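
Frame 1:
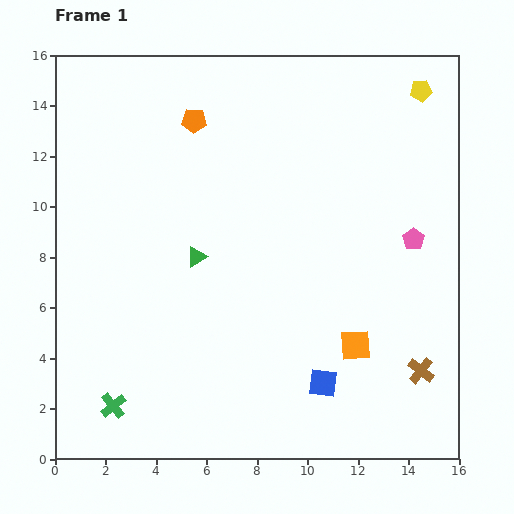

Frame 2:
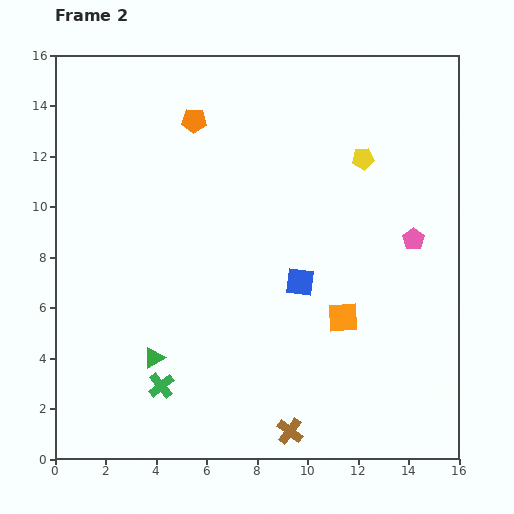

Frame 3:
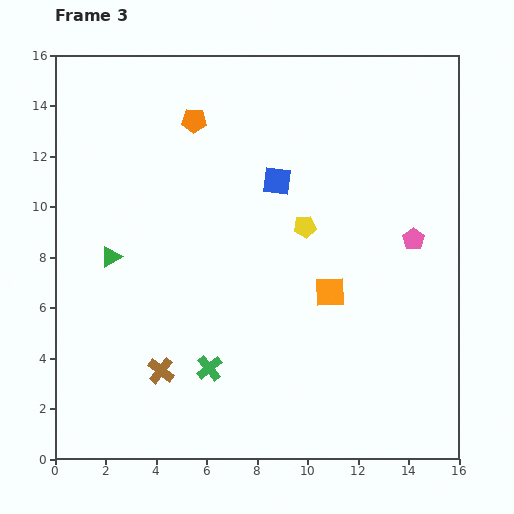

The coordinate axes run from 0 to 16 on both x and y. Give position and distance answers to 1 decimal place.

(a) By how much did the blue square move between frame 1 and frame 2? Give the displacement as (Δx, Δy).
(-0.9, 4.0)

The blue square was at (10.6, 3.0) in frame 1 and (9.7, 7.0) in frame 2.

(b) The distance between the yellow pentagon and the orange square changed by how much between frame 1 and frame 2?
-4.0

Distance in frame 1: 10.4. Distance in frame 2: 6.4.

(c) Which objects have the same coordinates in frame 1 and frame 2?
the orange pentagon, the pink pentagon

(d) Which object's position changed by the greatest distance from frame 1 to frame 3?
the brown cross

(moved 10.3; next 8.2)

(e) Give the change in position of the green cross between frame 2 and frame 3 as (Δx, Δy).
(1.9, 0.7)

The green cross was at (4.2, 2.9) in frame 2 and (6.1, 3.6) in frame 3.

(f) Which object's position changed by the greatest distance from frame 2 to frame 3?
the brown cross

(moved 5.6; next 4.3)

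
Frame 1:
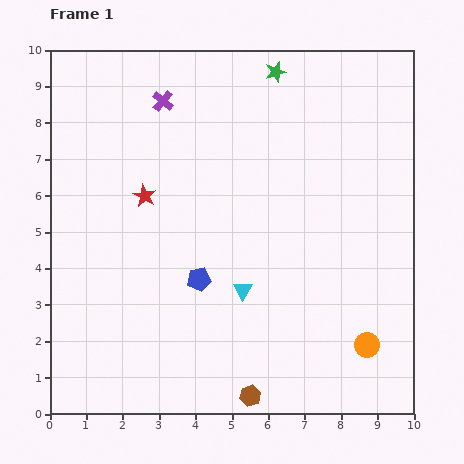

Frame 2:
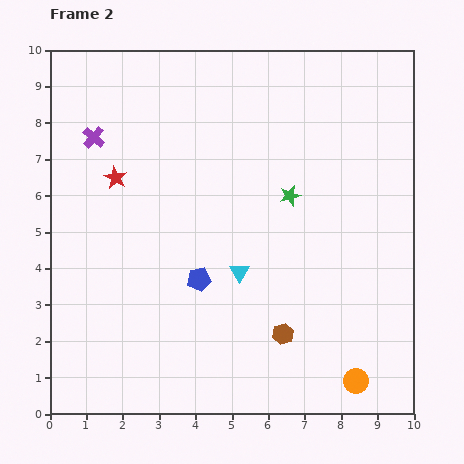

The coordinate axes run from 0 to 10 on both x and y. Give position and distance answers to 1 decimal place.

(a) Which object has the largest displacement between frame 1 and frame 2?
the green star

(moved 3.4; next 2.1)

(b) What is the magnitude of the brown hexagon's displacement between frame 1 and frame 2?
1.9

The brown hexagon moved from (5.5, 0.5) to (6.4, 2.2), a distance of √(0.9² + 1.7²) ≈ 1.9.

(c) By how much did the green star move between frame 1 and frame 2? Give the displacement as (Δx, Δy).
(0.4, -3.4)

The green star was at (6.2, 9.4) in frame 1 and (6.6, 6.0) in frame 2.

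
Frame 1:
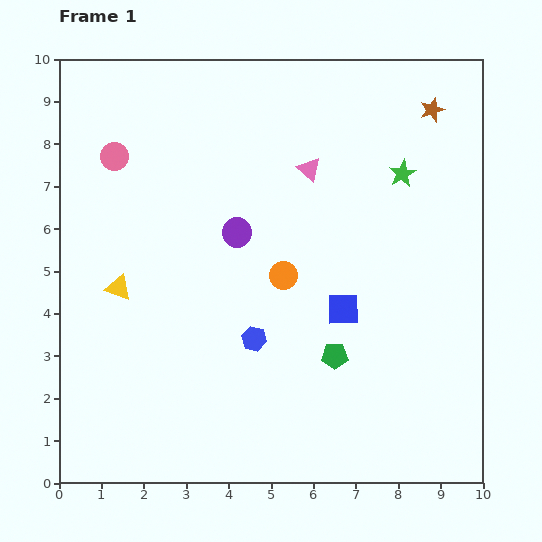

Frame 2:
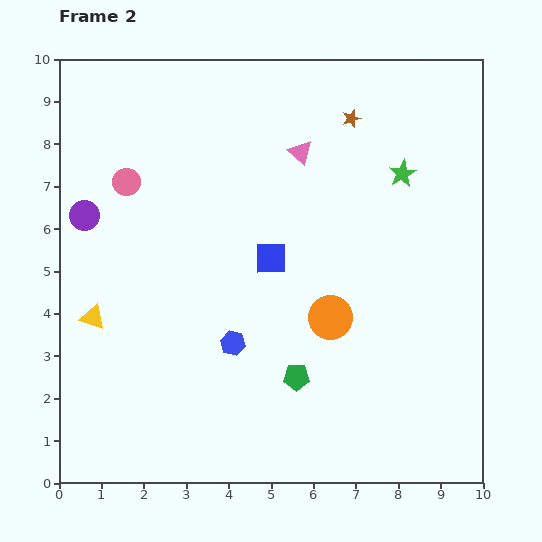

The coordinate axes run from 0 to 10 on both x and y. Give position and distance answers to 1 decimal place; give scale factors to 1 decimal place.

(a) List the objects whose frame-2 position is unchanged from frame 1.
the green star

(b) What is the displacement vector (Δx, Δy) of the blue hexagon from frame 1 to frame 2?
(-0.5, -0.1)

The blue hexagon was at (4.6, 3.4) in frame 1 and (4.1, 3.3) in frame 2.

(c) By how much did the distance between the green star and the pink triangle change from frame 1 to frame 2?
+0.3

Distance in frame 1: 2.2. Distance in frame 2: 2.5.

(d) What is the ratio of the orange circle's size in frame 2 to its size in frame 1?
1.6×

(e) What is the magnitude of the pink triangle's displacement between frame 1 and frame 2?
0.4

The pink triangle moved from (5.9, 7.4) to (5.7, 7.8), a distance of √(0.2² + 0.4²) ≈ 0.4.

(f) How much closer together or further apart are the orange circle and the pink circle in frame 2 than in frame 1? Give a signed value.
+0.9

Distance in frame 1: 4.9. Distance in frame 2: 5.8.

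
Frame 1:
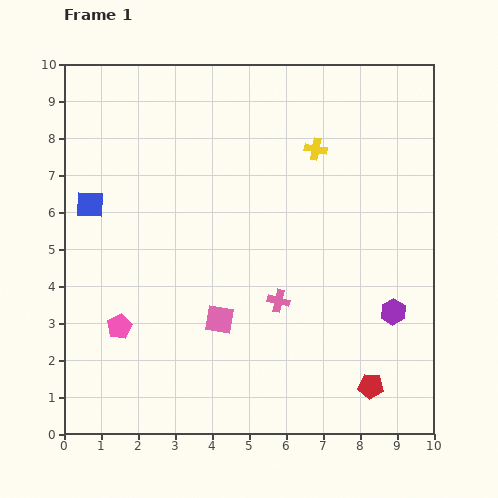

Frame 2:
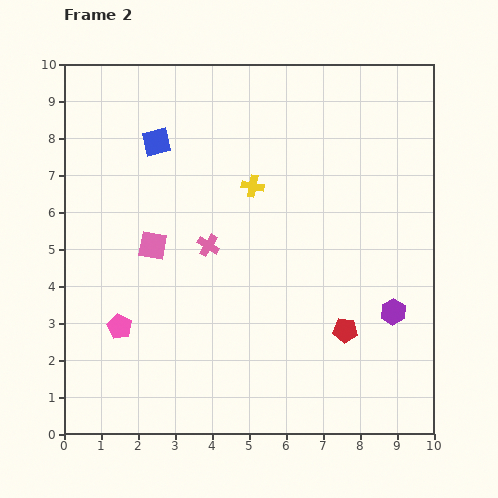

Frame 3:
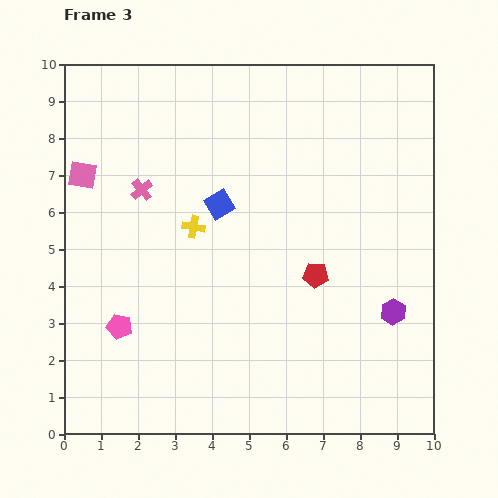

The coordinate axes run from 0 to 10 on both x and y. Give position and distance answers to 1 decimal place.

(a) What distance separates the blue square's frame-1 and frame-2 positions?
2.5

The blue square moved from (0.7, 6.2) to (2.5, 7.9), a distance of √(1.8² + 1.7²) ≈ 2.5.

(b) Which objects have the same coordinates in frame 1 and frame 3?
the purple hexagon, the pink pentagon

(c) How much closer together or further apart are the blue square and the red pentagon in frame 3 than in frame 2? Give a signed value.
-4.0

Distance in frame 2: 7.2. Distance in frame 3: 3.2.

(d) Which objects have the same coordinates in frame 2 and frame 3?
the purple hexagon, the pink pentagon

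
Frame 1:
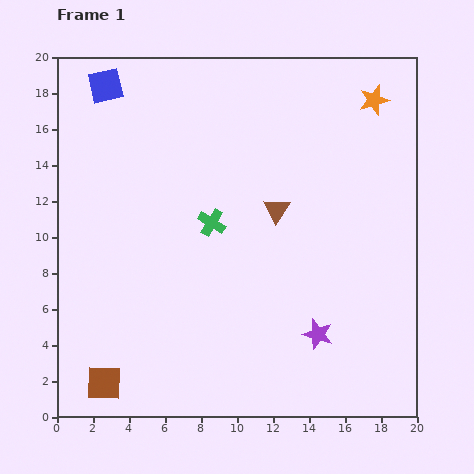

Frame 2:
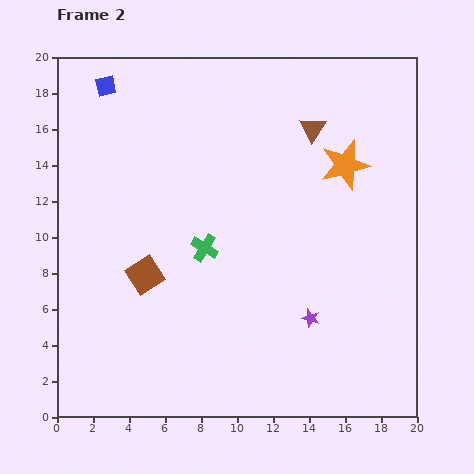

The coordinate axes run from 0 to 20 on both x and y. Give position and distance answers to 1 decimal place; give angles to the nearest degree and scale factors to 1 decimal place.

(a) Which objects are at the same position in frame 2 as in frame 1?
the blue square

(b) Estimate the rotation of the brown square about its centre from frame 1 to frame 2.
35° counter-clockwise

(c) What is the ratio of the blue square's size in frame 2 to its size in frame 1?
0.6×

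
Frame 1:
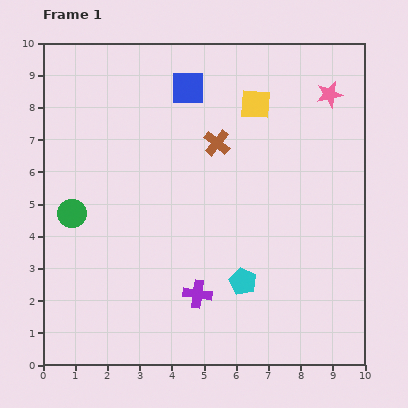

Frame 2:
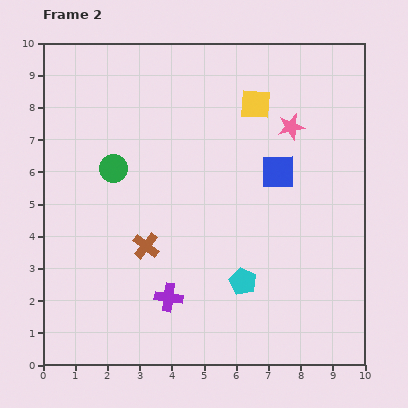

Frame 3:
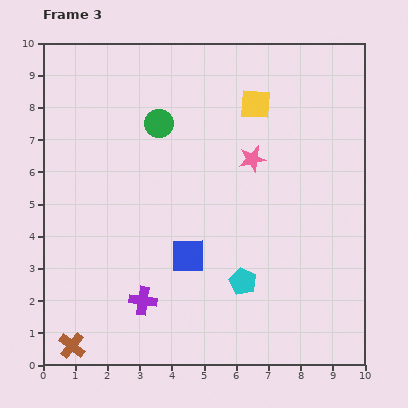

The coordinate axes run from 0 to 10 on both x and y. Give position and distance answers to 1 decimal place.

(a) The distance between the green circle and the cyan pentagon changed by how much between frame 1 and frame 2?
-0.4

Distance in frame 1: 5.7. Distance in frame 2: 5.3.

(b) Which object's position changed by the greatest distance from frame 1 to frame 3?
the brown cross

(moved 7.7; next 5.2)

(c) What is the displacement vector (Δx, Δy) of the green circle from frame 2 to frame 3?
(1.4, 1.4)

The green circle was at (2.2, 6.1) in frame 2 and (3.6, 7.5) in frame 3.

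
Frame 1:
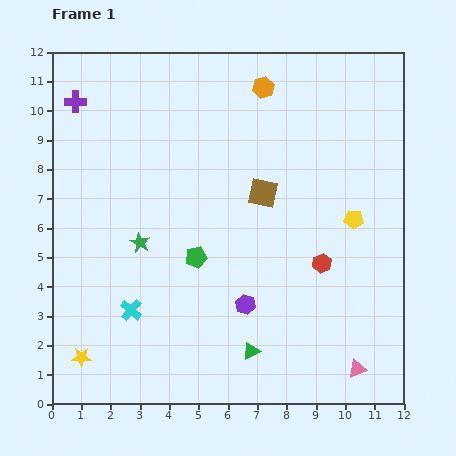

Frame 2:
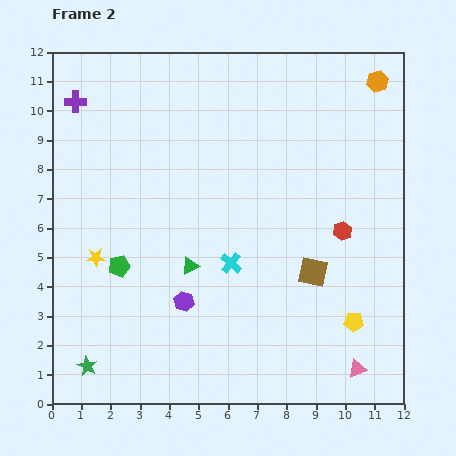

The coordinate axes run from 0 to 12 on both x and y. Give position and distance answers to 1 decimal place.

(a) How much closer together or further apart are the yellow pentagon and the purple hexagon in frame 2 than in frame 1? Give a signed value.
+1.1

Distance in frame 1: 4.7. Distance in frame 2: 5.8.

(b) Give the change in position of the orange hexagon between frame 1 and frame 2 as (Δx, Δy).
(3.9, 0.2)

The orange hexagon was at (7.2, 10.8) in frame 1 and (11.1, 11.0) in frame 2.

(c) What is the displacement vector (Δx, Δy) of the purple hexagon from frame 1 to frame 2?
(-2.1, 0.1)

The purple hexagon was at (6.6, 3.4) in frame 1 and (4.5, 3.5) in frame 2.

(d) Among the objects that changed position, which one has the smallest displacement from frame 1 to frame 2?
the red hexagon

(moved 1.3)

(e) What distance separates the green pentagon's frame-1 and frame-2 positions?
2.6

The green pentagon moved from (4.9, 5.0) to (2.3, 4.7), a distance of √(2.6² + 0.3²) ≈ 2.6.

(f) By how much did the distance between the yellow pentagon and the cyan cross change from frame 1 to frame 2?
-3.5

Distance in frame 1: 8.2. Distance in frame 2: 4.7.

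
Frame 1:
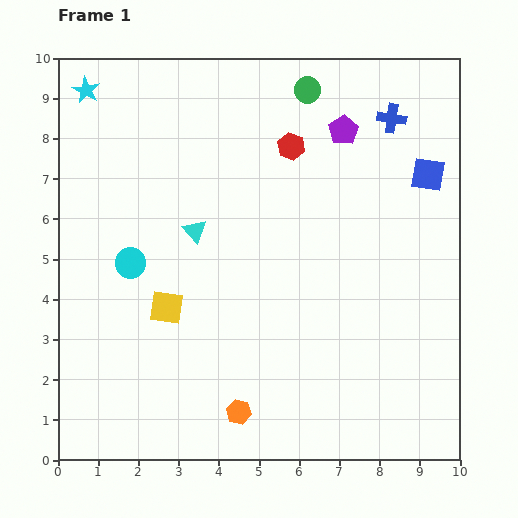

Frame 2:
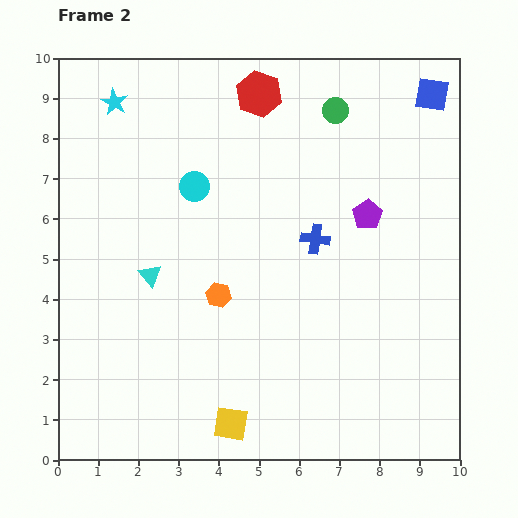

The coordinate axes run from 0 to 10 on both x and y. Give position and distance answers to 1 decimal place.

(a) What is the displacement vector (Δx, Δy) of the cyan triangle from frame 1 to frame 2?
(-1.1, -1.1)

The cyan triangle was at (3.4, 5.7) in frame 1 and (2.3, 4.6) in frame 2.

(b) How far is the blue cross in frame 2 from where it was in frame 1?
3.6

The blue cross moved from (8.3, 8.5) to (6.4, 5.5), a distance of √(1.9² + 3.0²) ≈ 3.6.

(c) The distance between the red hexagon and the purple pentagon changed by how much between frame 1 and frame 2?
+2.6

Distance in frame 1: 1.4. Distance in frame 2: 4.0.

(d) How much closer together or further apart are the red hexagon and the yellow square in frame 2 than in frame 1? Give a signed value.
+3.1

Distance in frame 1: 5.1. Distance in frame 2: 8.2.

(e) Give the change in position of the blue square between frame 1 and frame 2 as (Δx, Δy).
(0.1, 2.0)

The blue square was at (9.2, 7.1) in frame 1 and (9.3, 9.1) in frame 2.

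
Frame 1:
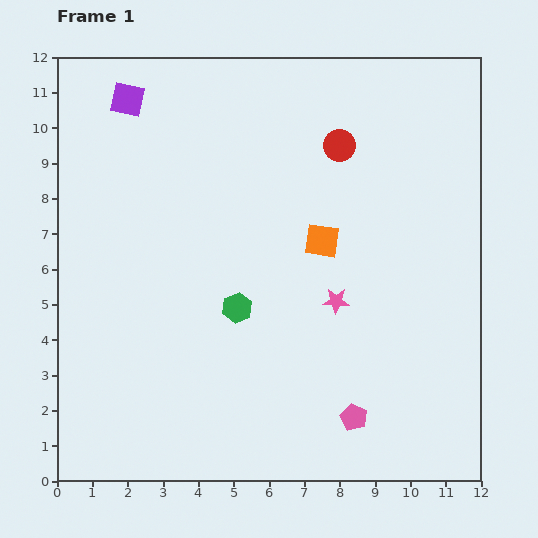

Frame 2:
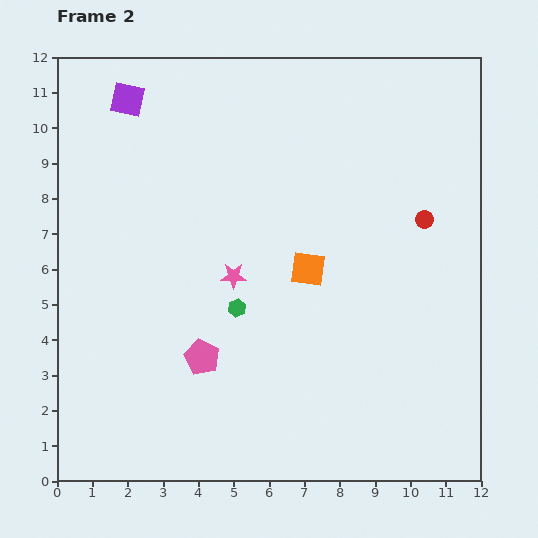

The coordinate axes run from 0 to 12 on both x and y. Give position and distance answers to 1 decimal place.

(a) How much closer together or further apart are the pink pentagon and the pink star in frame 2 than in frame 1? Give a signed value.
-0.8

Distance in frame 1: 3.3. Distance in frame 2: 2.5.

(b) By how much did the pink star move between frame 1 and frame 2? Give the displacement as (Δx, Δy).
(-2.9, 0.7)

The pink star was at (7.9, 5.1) in frame 1 and (5.0, 5.8) in frame 2.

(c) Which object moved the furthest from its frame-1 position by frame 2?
the pink pentagon

(moved 4.6; next 3.2)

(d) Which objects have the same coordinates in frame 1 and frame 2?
the green hexagon, the purple square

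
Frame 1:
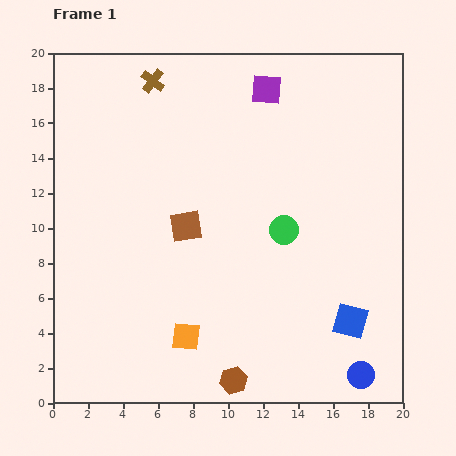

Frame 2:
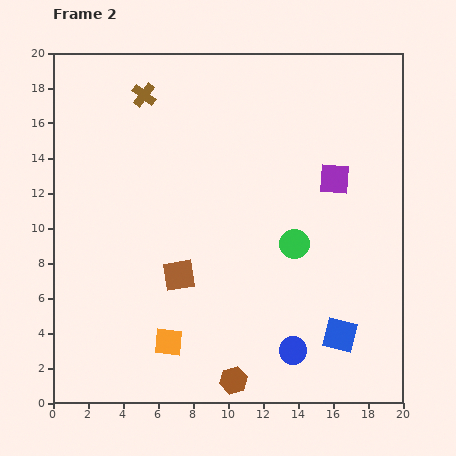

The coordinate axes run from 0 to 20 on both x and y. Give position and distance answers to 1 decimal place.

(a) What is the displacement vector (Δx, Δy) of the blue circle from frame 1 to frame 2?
(-3.9, 1.4)

The blue circle was at (17.6, 1.6) in frame 1 and (13.7, 3.0) in frame 2.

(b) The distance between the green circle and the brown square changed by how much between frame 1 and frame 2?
+1.2

Distance in frame 1: 5.6. Distance in frame 2: 6.8.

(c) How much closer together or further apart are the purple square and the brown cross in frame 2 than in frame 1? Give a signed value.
+5.4

Distance in frame 1: 6.5. Distance in frame 2: 11.9.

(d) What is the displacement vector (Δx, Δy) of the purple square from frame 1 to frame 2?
(3.9, -5.1)

The purple square was at (12.2, 17.9) in frame 1 and (16.1, 12.8) in frame 2.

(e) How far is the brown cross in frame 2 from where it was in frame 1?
0.9

The brown cross moved from (5.7, 18.4) to (5.2, 17.6), a distance of √(0.5² + 0.8²) ≈ 0.9.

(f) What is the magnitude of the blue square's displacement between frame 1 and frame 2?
1.0

The blue square moved from (17.0, 4.7) to (16.4, 3.9), a distance of √(0.6² + 0.8²) ≈ 1.0.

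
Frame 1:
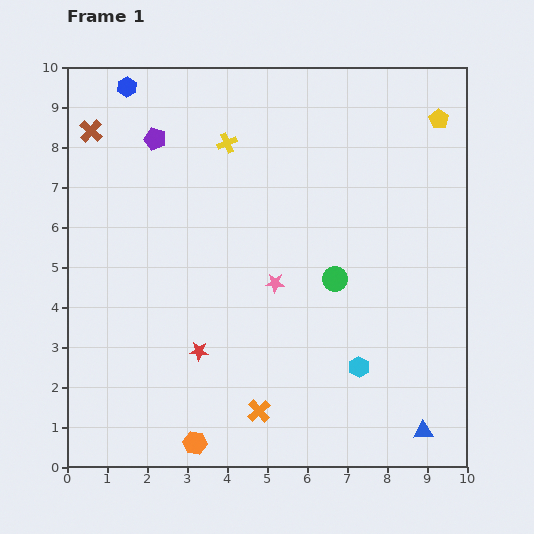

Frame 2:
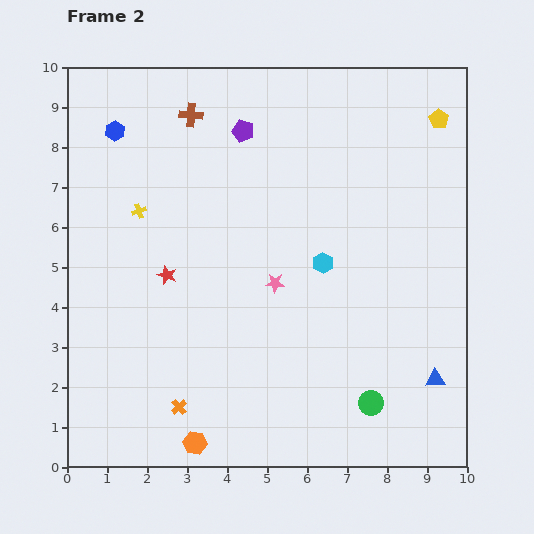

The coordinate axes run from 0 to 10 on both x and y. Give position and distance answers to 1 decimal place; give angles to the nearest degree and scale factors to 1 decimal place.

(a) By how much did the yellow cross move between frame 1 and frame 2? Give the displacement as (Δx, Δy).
(-2.2, -1.7)

The yellow cross was at (4.0, 8.1) in frame 1 and (1.8, 6.4) in frame 2.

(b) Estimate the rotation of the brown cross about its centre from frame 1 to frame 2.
36° counter-clockwise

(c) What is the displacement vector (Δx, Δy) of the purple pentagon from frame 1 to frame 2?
(2.2, 0.2)

The purple pentagon was at (2.2, 8.2) in frame 1 and (4.4, 8.4) in frame 2.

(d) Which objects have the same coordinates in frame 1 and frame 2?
the orange hexagon, the yellow pentagon, the pink star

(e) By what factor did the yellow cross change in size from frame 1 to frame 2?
0.7×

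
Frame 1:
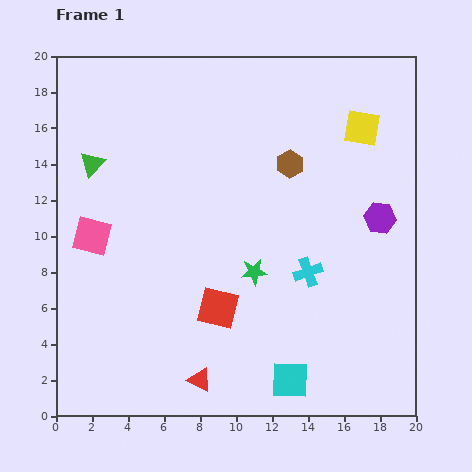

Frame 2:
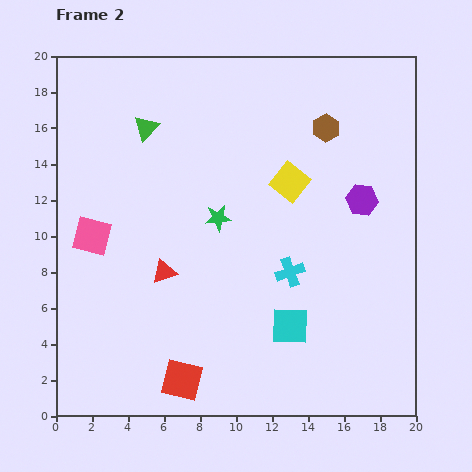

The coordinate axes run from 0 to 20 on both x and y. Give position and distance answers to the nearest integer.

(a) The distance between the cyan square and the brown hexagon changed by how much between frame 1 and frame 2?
-1

Distance in frame 1: 12. Distance in frame 2: 11.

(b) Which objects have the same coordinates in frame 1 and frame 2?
the pink square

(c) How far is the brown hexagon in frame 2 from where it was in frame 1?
3

The brown hexagon moved from (13, 14) to (15, 16), a distance of √(2² + 2²) ≈ 3.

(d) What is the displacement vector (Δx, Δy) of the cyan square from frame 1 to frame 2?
(0, 3)

The cyan square was at (13, 2) in frame 1 and (13, 5) in frame 2.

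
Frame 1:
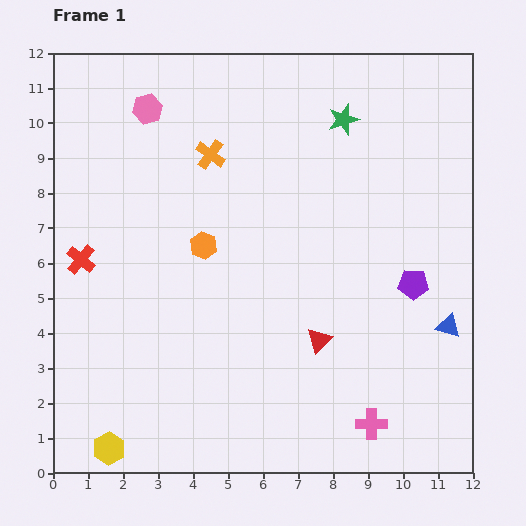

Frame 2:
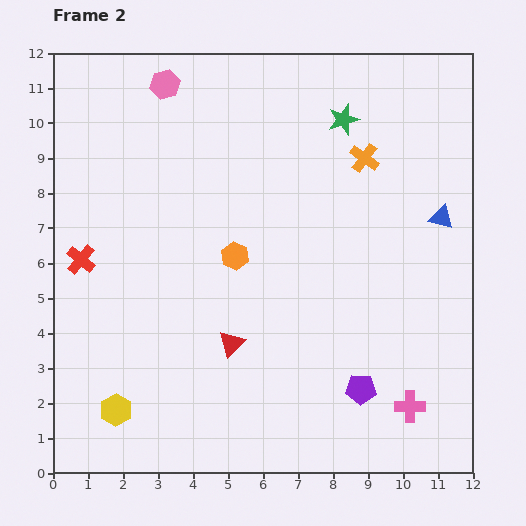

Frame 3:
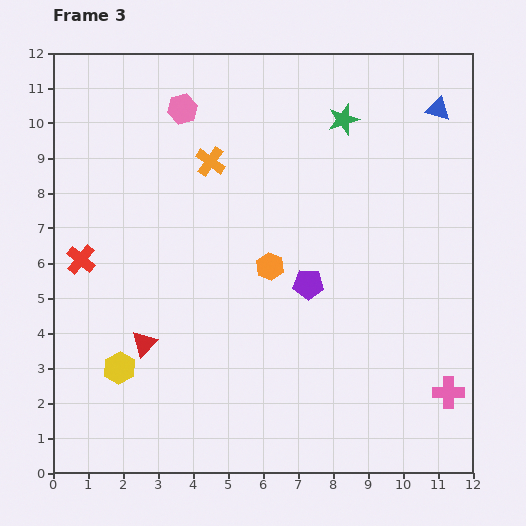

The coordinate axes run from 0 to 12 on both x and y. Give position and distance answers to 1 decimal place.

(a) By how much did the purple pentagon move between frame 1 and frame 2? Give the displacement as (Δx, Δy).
(-1.5, -3.0)

The purple pentagon was at (10.3, 5.4) in frame 1 and (8.8, 2.4) in frame 2.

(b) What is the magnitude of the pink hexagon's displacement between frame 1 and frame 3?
1.0

The pink hexagon moved from (2.7, 10.4) to (3.7, 10.4), a distance of √(1.0² + 0.0²) ≈ 1.0.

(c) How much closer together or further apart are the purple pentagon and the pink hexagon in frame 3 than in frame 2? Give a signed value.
-4.1

Distance in frame 2: 10.3. Distance in frame 3: 6.2.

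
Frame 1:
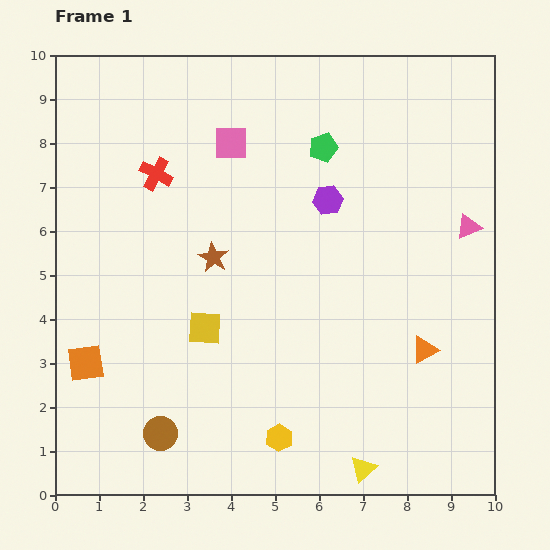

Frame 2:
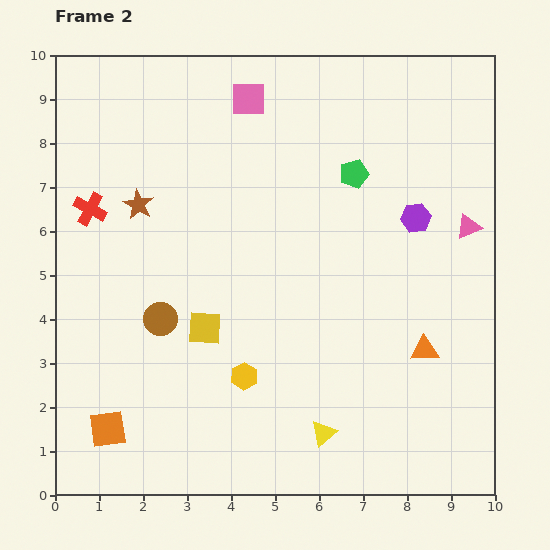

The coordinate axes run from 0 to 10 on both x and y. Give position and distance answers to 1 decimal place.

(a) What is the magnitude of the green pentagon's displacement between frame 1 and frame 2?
0.9

The green pentagon moved from (6.1, 7.9) to (6.8, 7.3), a distance of √(0.7² + 0.6²) ≈ 0.9.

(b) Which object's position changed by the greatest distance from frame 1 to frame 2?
the brown circle

(moved 2.6; next 2.1)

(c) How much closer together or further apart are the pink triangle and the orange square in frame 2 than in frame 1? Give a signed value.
+0.2

Distance in frame 1: 9.2. Distance in frame 2: 9.4.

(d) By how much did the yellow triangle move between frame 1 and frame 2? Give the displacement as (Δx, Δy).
(-0.9, 0.8)

The yellow triangle was at (7.0, 0.6) in frame 1 and (6.1, 1.4) in frame 2.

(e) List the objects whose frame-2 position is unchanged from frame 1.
the yellow square, the orange triangle, the pink triangle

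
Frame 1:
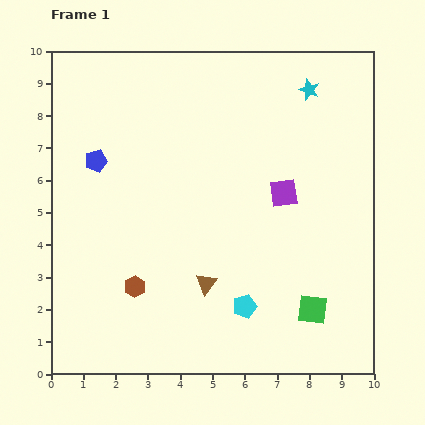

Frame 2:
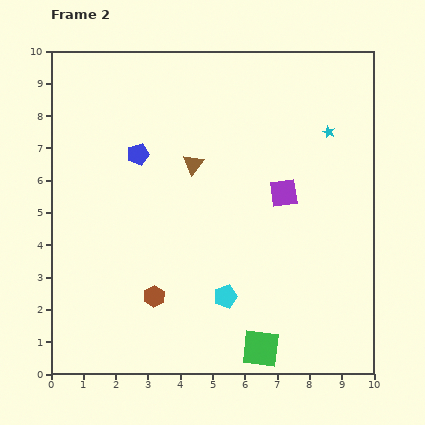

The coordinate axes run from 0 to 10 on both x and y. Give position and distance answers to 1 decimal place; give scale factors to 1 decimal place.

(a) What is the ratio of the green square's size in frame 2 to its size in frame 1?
1.3×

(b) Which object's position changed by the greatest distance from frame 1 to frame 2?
the brown triangle

(moved 3.7; next 2.0)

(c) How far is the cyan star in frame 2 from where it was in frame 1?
1.4

The cyan star moved from (8.0, 8.8) to (8.6, 7.5), a distance of √(0.6² + 1.3²) ≈ 1.4.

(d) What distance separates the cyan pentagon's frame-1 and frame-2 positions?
0.7

The cyan pentagon moved from (6.0, 2.1) to (5.4, 2.4), a distance of √(0.6² + 0.3²) ≈ 0.7.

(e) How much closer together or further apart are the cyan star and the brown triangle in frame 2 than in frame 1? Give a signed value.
-2.5

Distance in frame 1: 6.8. Distance in frame 2: 4.3.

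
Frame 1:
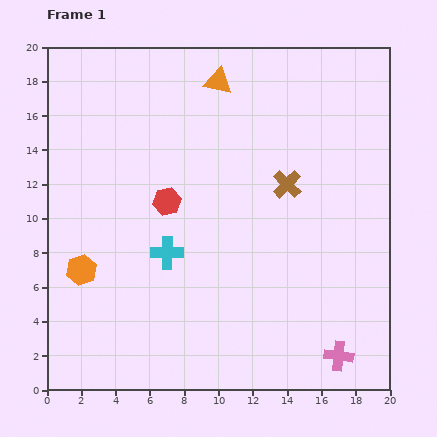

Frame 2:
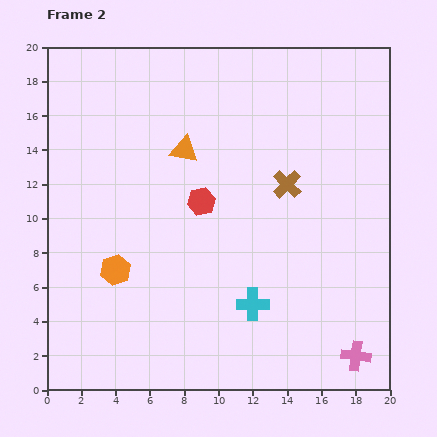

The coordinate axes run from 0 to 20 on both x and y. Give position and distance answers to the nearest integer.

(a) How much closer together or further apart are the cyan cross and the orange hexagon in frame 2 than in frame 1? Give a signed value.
+3

Distance in frame 1: 5. Distance in frame 2: 8.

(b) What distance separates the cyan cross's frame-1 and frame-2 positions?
6

The cyan cross moved from (7, 8) to (12, 5), a distance of √(5² + 3²) ≈ 6.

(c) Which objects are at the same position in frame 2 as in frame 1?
the brown cross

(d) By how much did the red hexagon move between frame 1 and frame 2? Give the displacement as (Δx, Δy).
(2, 0)

The red hexagon was at (7, 11) in frame 1 and (9, 11) in frame 2.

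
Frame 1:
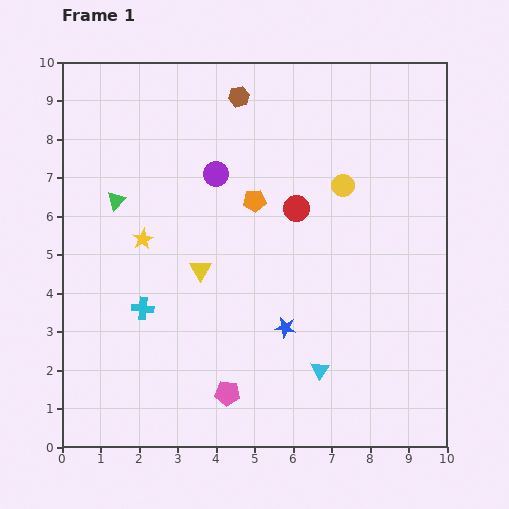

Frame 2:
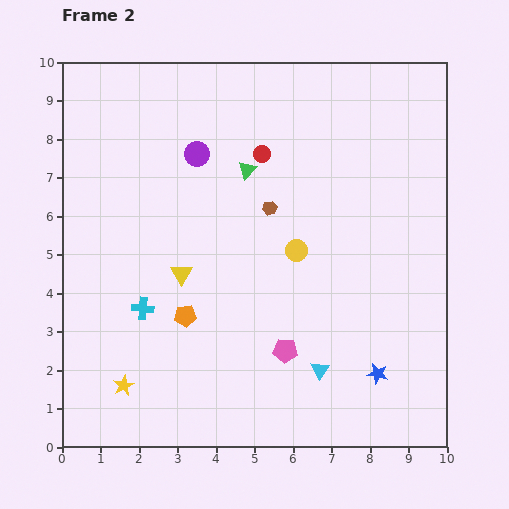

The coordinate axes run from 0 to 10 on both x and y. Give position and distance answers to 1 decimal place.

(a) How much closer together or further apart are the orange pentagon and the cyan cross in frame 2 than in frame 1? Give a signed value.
-2.9

Distance in frame 1: 4.0. Distance in frame 2: 1.1.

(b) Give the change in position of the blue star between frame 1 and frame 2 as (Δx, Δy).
(2.4, -1.2)

The blue star was at (5.8, 3.1) in frame 1 and (8.2, 1.9) in frame 2.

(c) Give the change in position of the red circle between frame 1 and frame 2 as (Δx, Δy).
(-0.9, 1.4)

The red circle was at (6.1, 6.2) in frame 1 and (5.2, 7.6) in frame 2.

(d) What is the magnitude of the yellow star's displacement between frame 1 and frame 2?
3.8

The yellow star moved from (2.1, 5.4) to (1.6, 1.6), a distance of √(0.5² + 3.8²) ≈ 3.8.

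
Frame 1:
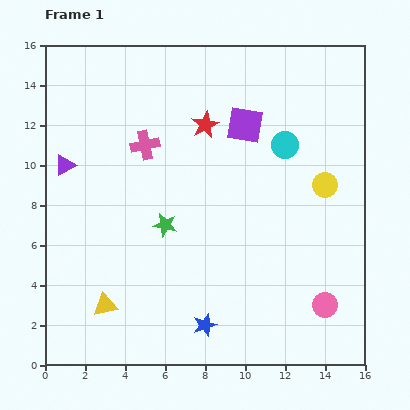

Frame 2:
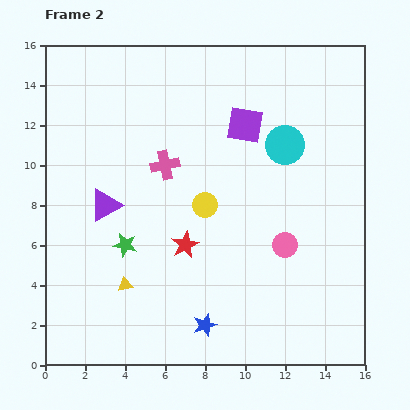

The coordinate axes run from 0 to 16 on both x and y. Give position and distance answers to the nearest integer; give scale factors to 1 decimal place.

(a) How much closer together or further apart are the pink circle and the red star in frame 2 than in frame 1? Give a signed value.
-6

Distance in frame 1: 11. Distance in frame 2: 5.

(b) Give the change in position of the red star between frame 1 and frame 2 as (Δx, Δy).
(-1, -6)

The red star was at (8, 12) in frame 1 and (7, 6) in frame 2.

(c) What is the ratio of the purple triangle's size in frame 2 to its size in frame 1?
1.5×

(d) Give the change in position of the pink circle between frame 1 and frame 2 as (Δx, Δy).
(-2, 3)

The pink circle was at (14, 3) in frame 1 and (12, 6) in frame 2.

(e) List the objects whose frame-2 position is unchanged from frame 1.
the blue star, the purple square, the cyan circle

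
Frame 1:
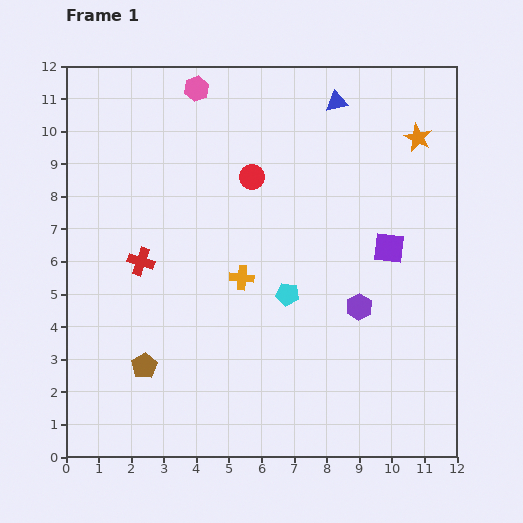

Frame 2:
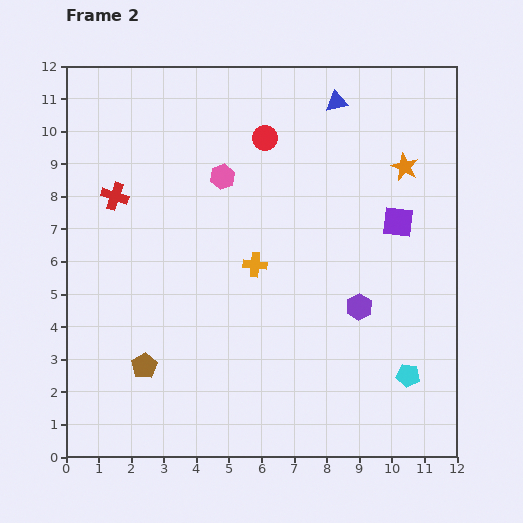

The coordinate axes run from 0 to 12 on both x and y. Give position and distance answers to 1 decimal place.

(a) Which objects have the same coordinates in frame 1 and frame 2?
the brown pentagon, the blue triangle, the purple hexagon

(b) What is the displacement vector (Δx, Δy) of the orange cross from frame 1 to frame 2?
(0.4, 0.4)

The orange cross was at (5.4, 5.5) in frame 1 and (5.8, 5.9) in frame 2.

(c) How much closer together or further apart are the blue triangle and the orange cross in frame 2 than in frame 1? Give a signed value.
-0.5

Distance in frame 1: 6.1. Distance in frame 2: 5.6.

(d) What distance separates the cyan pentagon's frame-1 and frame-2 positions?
4.5

The cyan pentagon moved from (6.8, 5.0) to (10.5, 2.5), a distance of √(3.7² + 2.5²) ≈ 4.5.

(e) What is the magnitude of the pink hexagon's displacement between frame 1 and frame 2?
2.8

The pink hexagon moved from (4.0, 11.3) to (4.8, 8.6), a distance of √(0.8² + 2.7²) ≈ 2.8.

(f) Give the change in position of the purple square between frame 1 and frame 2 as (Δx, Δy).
(0.3, 0.8)

The purple square was at (9.9, 6.4) in frame 1 and (10.2, 7.2) in frame 2.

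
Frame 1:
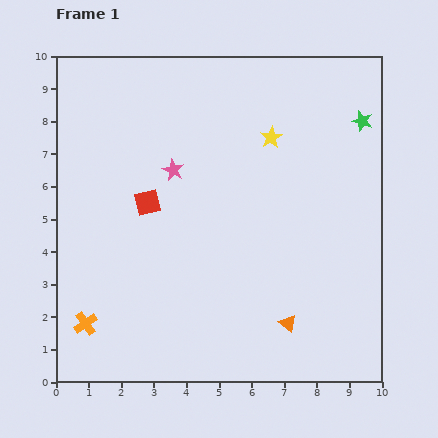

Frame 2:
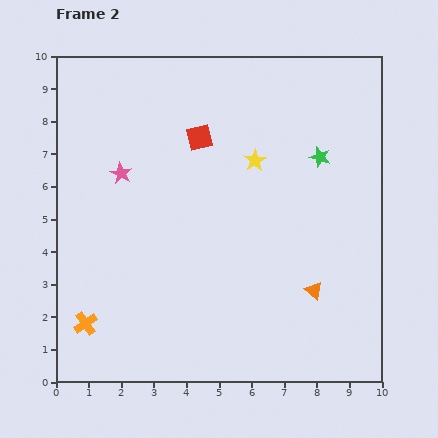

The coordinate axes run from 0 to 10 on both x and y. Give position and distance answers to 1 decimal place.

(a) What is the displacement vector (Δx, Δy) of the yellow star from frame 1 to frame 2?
(-0.5, -0.7)

The yellow star was at (6.6, 7.5) in frame 1 and (6.1, 6.8) in frame 2.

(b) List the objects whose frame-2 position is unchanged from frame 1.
the orange cross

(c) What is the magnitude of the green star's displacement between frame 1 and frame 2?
1.7

The green star moved from (9.4, 8.0) to (8.1, 6.9), a distance of √(1.3² + 1.1²) ≈ 1.7.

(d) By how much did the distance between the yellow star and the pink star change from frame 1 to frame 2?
+0.9

Distance in frame 1: 3.2. Distance in frame 2: 4.1.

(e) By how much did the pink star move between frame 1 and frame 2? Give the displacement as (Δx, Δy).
(-1.6, -0.1)

The pink star was at (3.6, 6.5) in frame 1 and (2.0, 6.4) in frame 2.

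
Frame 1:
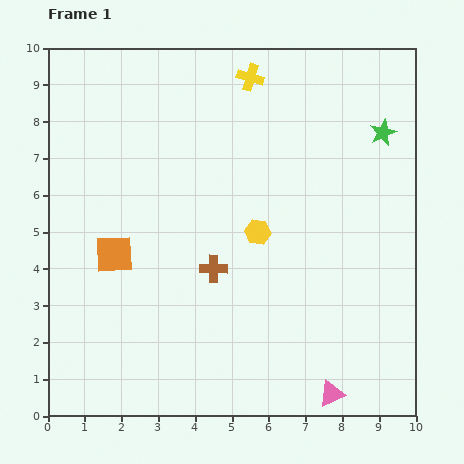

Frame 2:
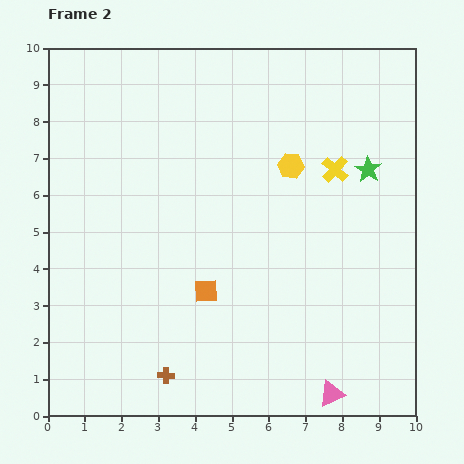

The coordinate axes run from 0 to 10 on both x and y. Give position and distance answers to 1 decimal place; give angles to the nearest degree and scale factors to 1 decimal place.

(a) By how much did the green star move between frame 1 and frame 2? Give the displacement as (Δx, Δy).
(-0.4, -1.0)

The green star was at (9.1, 7.7) in frame 1 and (8.7, 6.7) in frame 2.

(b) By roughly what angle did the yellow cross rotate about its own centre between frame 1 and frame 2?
27° clockwise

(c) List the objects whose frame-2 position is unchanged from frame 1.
the pink triangle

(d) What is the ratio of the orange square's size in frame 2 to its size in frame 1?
0.6×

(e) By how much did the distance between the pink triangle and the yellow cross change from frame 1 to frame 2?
-2.8

Distance in frame 1: 8.9. Distance in frame 2: 6.1.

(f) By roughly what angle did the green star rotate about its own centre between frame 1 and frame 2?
16° counter-clockwise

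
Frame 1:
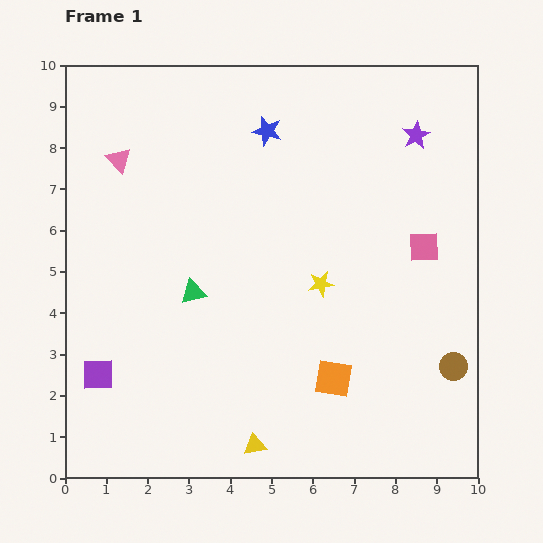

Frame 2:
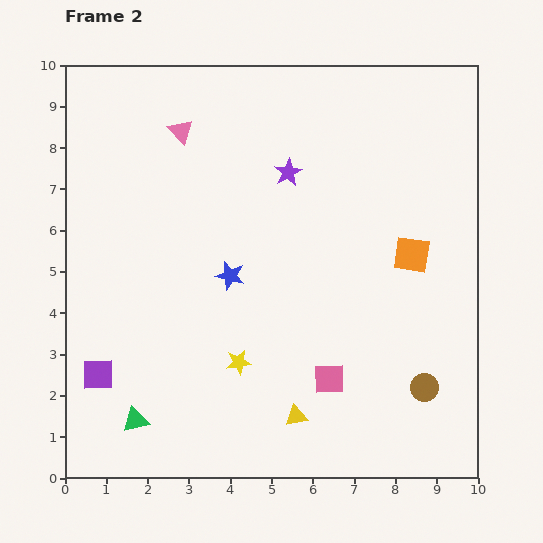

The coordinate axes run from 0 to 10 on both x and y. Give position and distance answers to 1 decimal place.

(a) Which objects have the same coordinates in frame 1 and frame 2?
the purple square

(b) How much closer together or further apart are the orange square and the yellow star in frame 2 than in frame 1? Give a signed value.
+2.6

Distance in frame 1: 2.3. Distance in frame 2: 4.9.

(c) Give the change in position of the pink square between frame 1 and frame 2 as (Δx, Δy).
(-2.3, -3.2)

The pink square was at (8.7, 5.6) in frame 1 and (6.4, 2.4) in frame 2.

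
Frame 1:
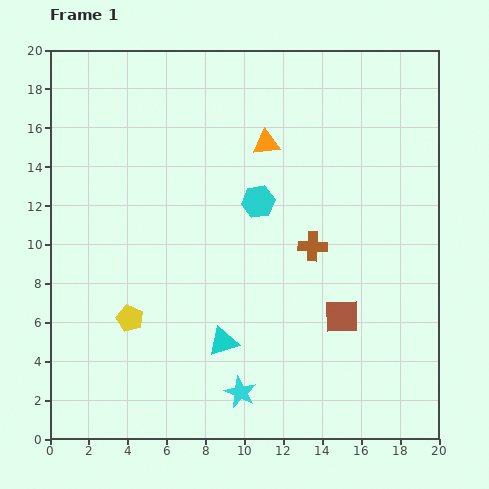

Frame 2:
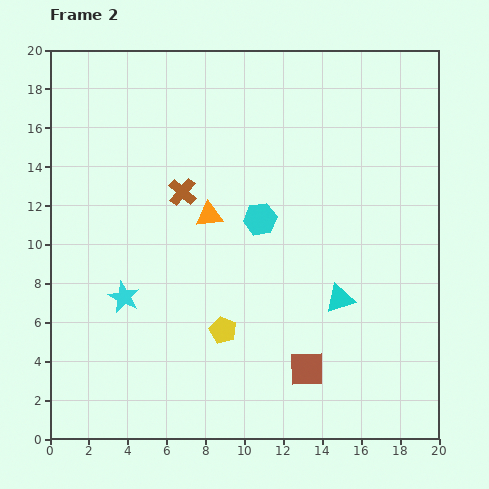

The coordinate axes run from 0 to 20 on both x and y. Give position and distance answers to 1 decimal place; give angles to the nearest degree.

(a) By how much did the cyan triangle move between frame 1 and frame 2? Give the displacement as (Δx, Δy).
(6.0, 2.2)

The cyan triangle was at (8.9, 5.0) in frame 1 and (14.9, 7.2) in frame 2.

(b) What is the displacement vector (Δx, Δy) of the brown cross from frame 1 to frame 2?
(-6.7, 2.8)

The brown cross was at (13.5, 9.9) in frame 1 and (6.8, 12.7) in frame 2.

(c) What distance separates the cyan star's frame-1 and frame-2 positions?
7.7

The cyan star moved from (9.8, 2.4) to (3.8, 7.3), a distance of √(6.0² + 4.9²) ≈ 7.7.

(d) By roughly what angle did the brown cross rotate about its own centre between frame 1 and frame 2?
38° clockwise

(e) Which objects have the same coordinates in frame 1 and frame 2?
none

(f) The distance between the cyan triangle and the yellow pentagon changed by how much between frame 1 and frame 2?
+1.3

Distance in frame 1: 4.9. Distance in frame 2: 6.2.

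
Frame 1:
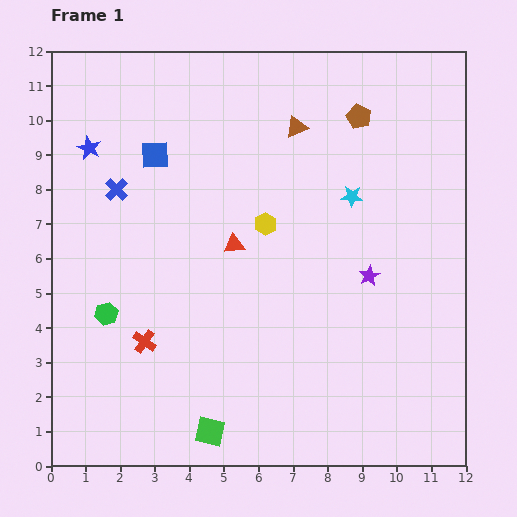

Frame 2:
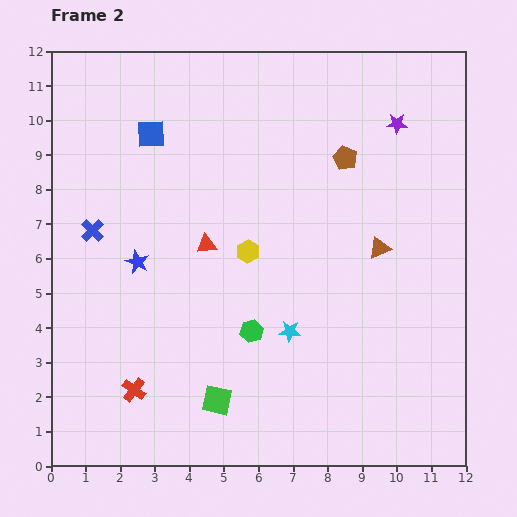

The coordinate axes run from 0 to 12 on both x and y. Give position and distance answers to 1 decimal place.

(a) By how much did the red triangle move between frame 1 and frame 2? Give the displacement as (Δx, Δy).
(-0.8, 0.0)

The red triangle was at (5.3, 6.4) in frame 1 and (4.5, 6.4) in frame 2.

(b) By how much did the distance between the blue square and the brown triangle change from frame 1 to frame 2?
+3.2

Distance in frame 1: 4.2. Distance in frame 2: 7.4.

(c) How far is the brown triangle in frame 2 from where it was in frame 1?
4.2

The brown triangle moved from (7.1, 9.8) to (9.5, 6.3), a distance of √(2.4² + 3.5²) ≈ 4.2.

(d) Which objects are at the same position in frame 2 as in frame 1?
none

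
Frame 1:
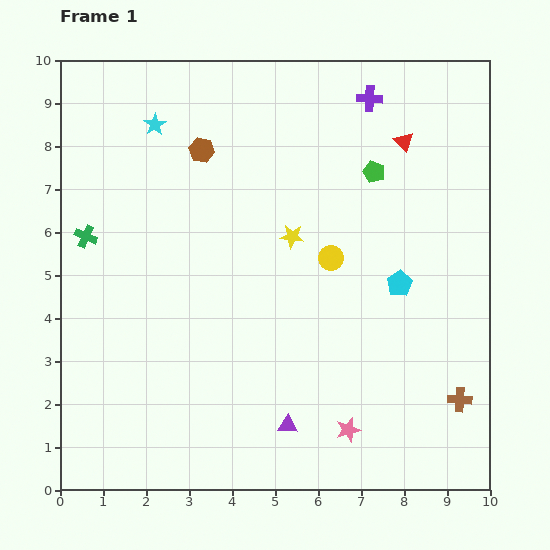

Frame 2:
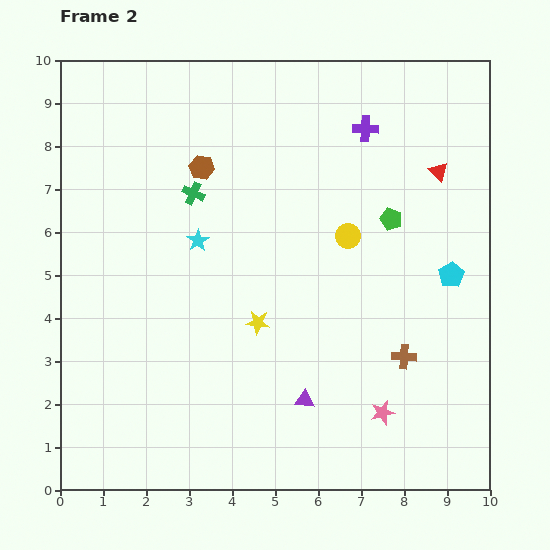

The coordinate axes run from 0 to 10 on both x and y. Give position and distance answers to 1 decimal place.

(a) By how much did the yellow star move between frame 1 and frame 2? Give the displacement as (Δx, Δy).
(-0.8, -2.0)

The yellow star was at (5.4, 5.9) in frame 1 and (4.6, 3.9) in frame 2.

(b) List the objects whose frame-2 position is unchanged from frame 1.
none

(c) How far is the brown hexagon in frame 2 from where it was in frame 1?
0.4

The brown hexagon moved from (3.3, 7.9) to (3.3, 7.5), a distance of √(0.0² + 0.4²) ≈ 0.4.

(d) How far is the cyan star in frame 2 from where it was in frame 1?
2.9

The cyan star moved from (2.2, 8.5) to (3.2, 5.8), a distance of √(1.0² + 2.7²) ≈ 2.9.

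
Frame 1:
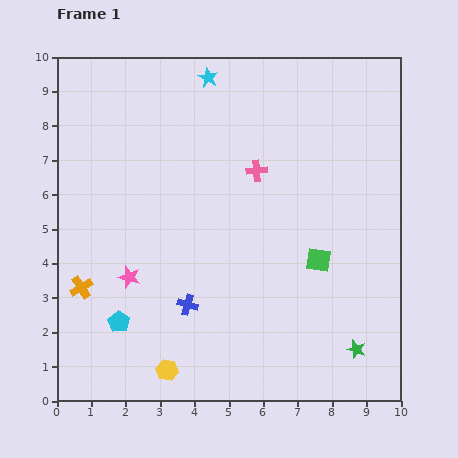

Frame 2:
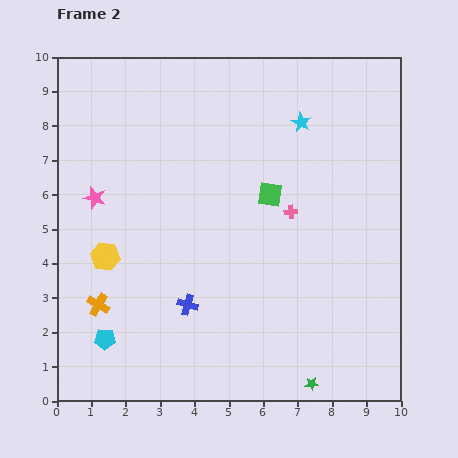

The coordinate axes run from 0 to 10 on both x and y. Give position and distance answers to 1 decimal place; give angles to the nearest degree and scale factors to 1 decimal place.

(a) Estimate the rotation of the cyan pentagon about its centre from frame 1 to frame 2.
31° counter-clockwise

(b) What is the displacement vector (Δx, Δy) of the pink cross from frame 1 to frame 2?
(1.0, -1.2)

The pink cross was at (5.8, 6.7) in frame 1 and (6.8, 5.5) in frame 2.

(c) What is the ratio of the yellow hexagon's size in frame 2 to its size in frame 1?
1.3×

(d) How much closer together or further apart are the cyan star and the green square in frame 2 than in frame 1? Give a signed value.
-3.9

Distance in frame 1: 6.2. Distance in frame 2: 2.3.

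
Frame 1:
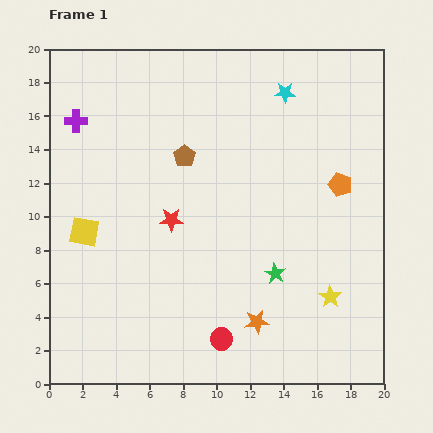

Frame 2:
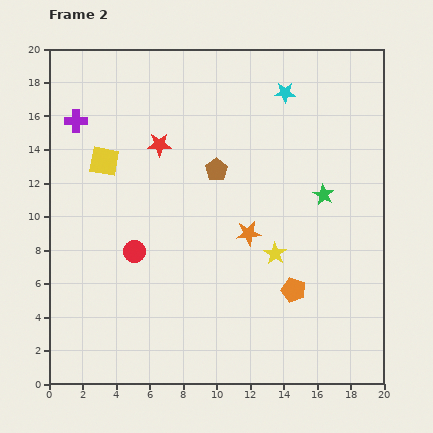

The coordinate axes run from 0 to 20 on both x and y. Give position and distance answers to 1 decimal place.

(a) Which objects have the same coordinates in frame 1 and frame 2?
the purple cross, the cyan star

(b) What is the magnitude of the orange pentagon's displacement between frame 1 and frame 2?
6.9

The orange pentagon moved from (17.4, 11.9) to (14.6, 5.6), a distance of √(2.8² + 6.3²) ≈ 6.9.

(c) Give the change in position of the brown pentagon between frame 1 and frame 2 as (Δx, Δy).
(1.9, -0.8)

The brown pentagon was at (8.1, 13.6) in frame 1 and (10.0, 12.8) in frame 2.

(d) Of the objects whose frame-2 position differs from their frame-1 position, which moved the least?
the brown pentagon

(moved 2.1)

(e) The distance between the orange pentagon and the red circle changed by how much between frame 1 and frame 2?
-1.8

Distance in frame 1: 11.6. Distance in frame 2: 9.8.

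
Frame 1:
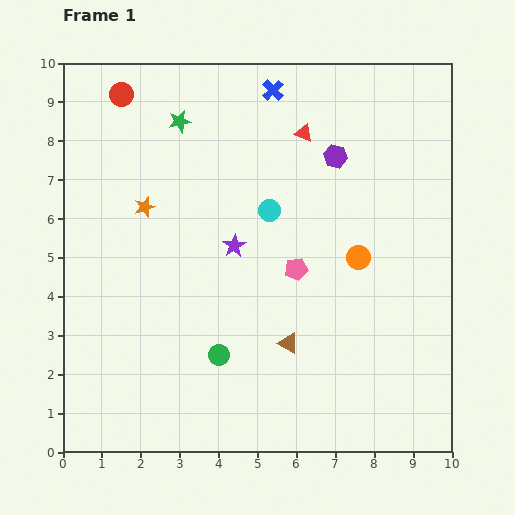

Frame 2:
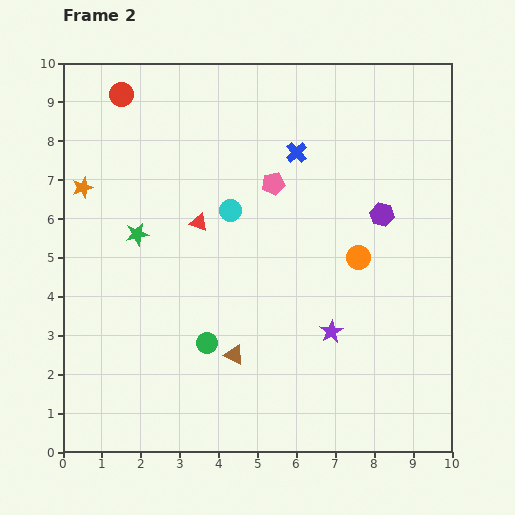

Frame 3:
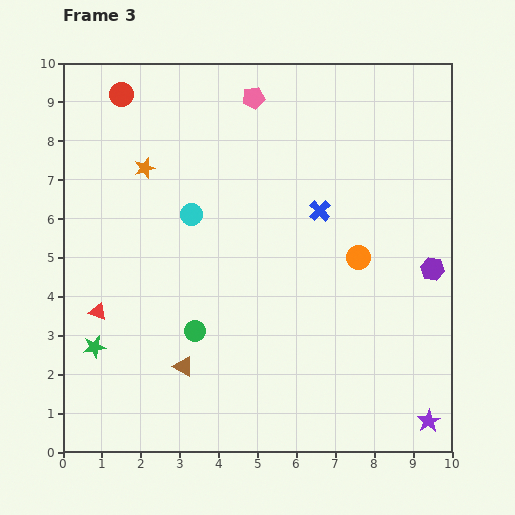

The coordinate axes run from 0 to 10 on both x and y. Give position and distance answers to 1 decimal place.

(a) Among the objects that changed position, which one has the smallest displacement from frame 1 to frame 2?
the green circle

(moved 0.4)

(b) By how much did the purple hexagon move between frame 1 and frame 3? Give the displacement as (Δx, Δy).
(2.5, -2.9)

The purple hexagon was at (7.0, 7.6) in frame 1 and (9.5, 4.7) in frame 3.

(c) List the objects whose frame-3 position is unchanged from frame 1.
the orange circle, the red circle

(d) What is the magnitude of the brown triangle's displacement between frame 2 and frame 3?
1.3

The brown triangle moved from (4.4, 2.5) to (3.1, 2.2), a distance of √(1.3² + 0.3²) ≈ 1.3.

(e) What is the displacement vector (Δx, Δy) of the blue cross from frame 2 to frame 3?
(0.6, -1.5)

The blue cross was at (6.0, 7.7) in frame 2 and (6.6, 6.2) in frame 3.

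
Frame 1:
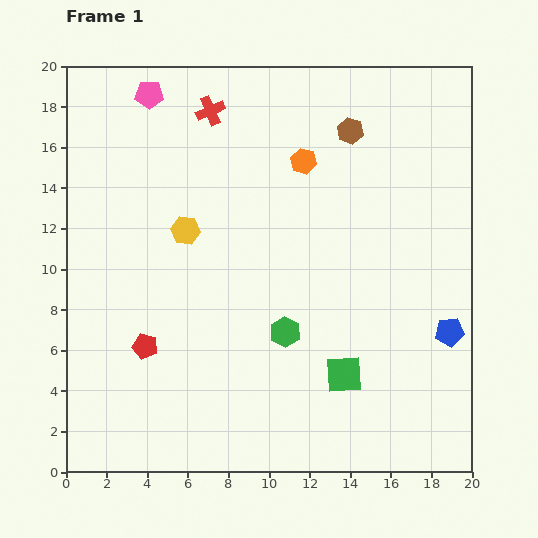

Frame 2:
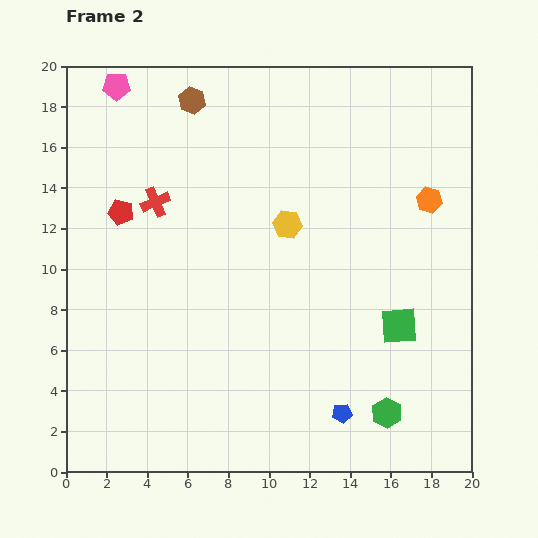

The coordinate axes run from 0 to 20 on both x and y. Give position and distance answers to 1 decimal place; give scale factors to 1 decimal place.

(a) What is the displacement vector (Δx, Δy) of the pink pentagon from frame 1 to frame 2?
(-1.6, 0.4)

The pink pentagon was at (4.1, 18.6) in frame 1 and (2.5, 19.0) in frame 2.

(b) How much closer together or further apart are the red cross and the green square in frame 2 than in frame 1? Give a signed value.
-1.1

Distance in frame 1: 14.6. Distance in frame 2: 13.5.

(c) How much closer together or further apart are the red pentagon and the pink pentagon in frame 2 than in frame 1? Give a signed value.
-6.2

Distance in frame 1: 12.4. Distance in frame 2: 6.2.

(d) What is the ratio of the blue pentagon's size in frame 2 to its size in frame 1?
0.7×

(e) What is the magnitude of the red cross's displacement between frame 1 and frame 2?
5.2

The red cross moved from (7.1, 17.8) to (4.4, 13.3), a distance of √(2.7² + 4.5²) ≈ 5.2.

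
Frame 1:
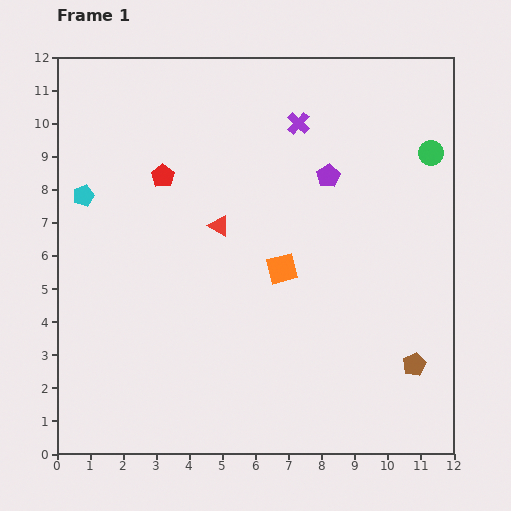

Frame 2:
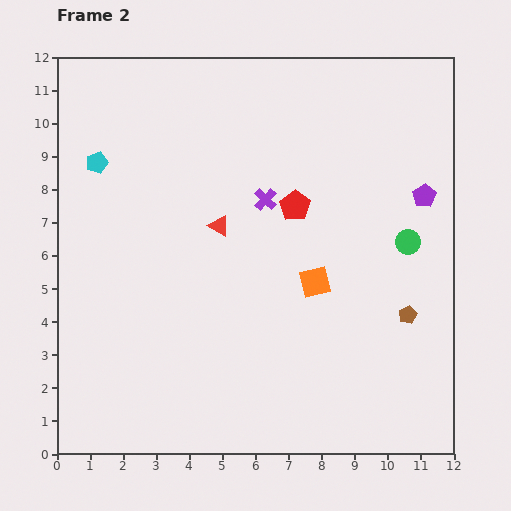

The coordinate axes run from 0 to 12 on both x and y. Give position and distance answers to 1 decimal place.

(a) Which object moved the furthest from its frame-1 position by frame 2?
the red pentagon

(moved 4.1; next 3.0)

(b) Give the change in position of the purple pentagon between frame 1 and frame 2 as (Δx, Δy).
(2.9, -0.6)

The purple pentagon was at (8.2, 8.4) in frame 1 and (11.1, 7.8) in frame 2.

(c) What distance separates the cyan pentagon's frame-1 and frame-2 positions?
1.1

The cyan pentagon moved from (0.8, 7.8) to (1.2, 8.8), a distance of √(0.4² + 1.0²) ≈ 1.1.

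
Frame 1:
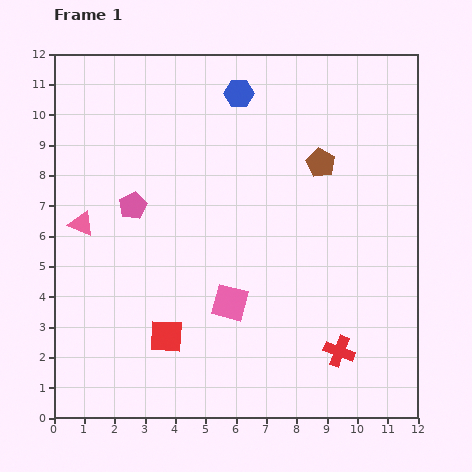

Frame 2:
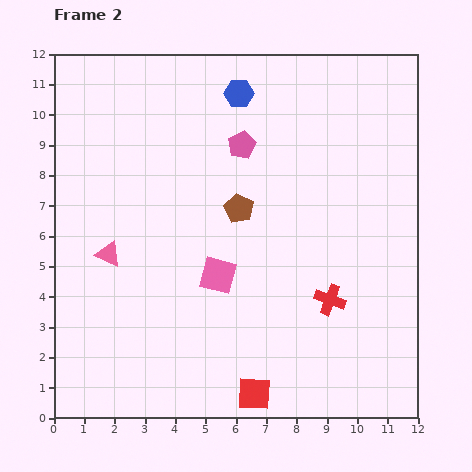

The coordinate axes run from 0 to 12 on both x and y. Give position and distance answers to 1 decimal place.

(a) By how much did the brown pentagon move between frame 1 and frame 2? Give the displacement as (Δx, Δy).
(-2.7, -1.5)

The brown pentagon was at (8.8, 8.4) in frame 1 and (6.1, 6.9) in frame 2.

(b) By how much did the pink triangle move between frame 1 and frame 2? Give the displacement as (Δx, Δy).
(0.9, -1.0)

The pink triangle was at (0.9, 6.4) in frame 1 and (1.8, 5.4) in frame 2.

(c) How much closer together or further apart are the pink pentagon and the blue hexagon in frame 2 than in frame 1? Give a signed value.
-3.4

Distance in frame 1: 5.1. Distance in frame 2: 1.7.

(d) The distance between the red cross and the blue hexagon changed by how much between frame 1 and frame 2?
-1.7

Distance in frame 1: 9.1. Distance in frame 2: 7.4.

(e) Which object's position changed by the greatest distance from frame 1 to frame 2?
the pink pentagon

(moved 4.1; next 3.5)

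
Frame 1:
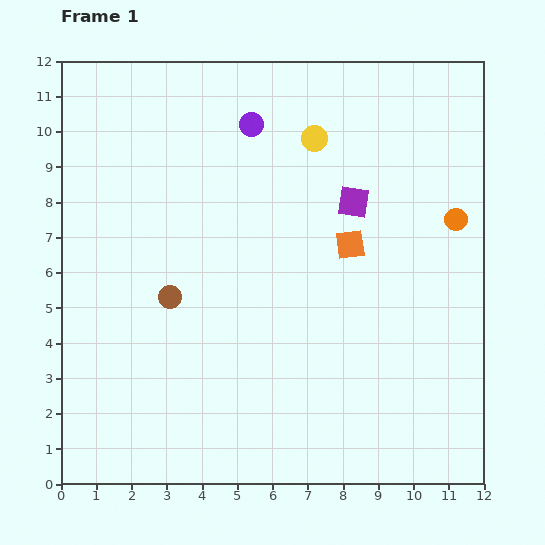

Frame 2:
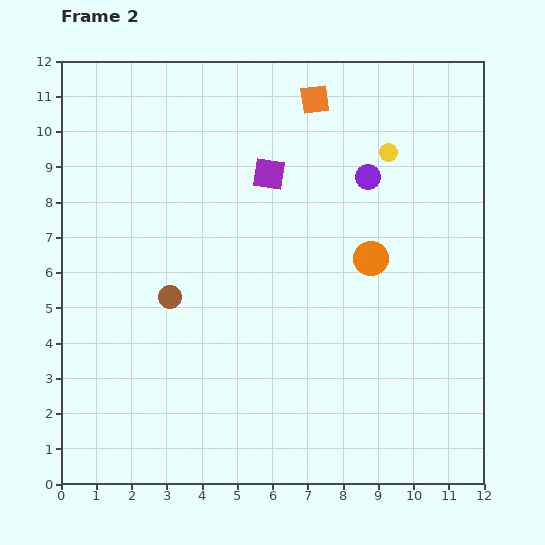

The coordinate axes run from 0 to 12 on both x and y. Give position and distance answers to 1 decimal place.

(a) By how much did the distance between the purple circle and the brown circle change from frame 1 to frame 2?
+1.2

Distance in frame 1: 5.4. Distance in frame 2: 6.6.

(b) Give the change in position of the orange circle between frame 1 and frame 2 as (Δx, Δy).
(-2.4, -1.1)

The orange circle was at (11.2, 7.5) in frame 1 and (8.8, 6.4) in frame 2.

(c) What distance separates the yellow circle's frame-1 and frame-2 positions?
2.1

The yellow circle moved from (7.2, 9.8) to (9.3, 9.4), a distance of √(2.1² + 0.4²) ≈ 2.1.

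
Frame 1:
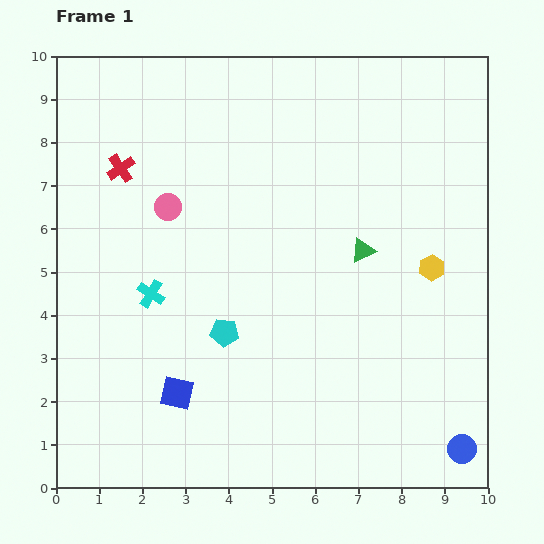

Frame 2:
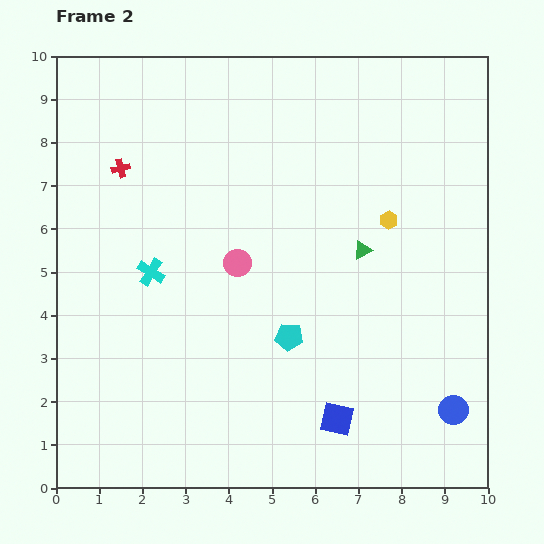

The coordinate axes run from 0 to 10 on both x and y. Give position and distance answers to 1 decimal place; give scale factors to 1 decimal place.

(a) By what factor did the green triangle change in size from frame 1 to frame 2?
0.8×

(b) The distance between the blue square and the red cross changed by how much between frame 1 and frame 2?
+2.3

Distance in frame 1: 5.4. Distance in frame 2: 7.7.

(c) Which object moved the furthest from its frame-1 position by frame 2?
the blue square

(moved 3.7; next 2.1)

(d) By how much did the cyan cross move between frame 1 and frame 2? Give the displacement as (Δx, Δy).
(0.0, 0.5)

The cyan cross was at (2.2, 4.5) in frame 1 and (2.2, 5.0) in frame 2.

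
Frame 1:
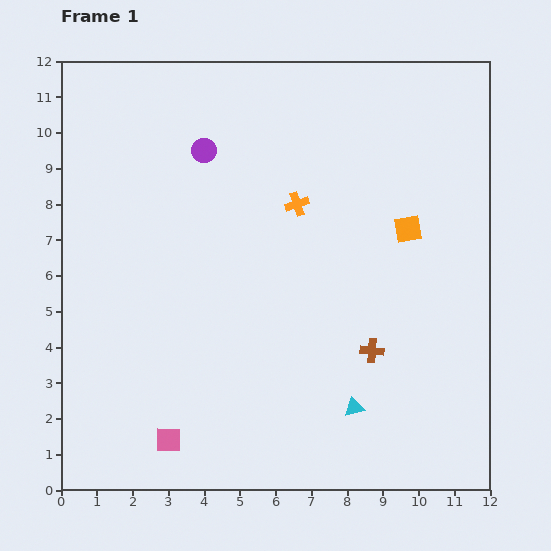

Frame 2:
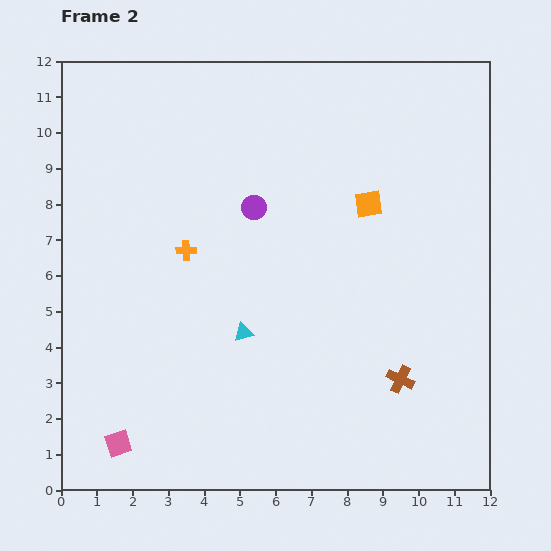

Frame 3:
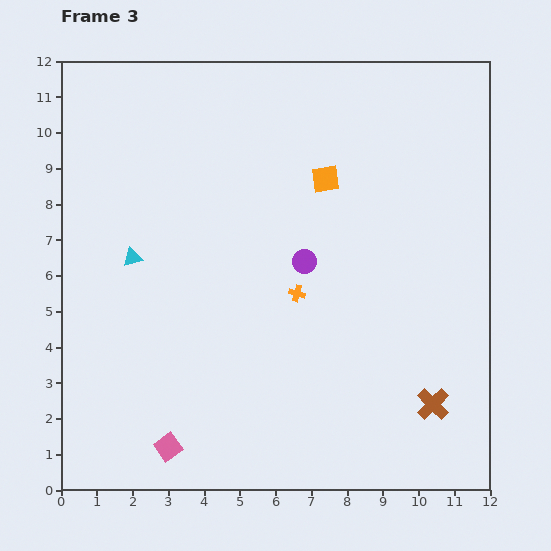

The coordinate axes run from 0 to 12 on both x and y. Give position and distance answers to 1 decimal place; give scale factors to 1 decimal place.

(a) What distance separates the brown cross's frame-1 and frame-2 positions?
1.1

The brown cross moved from (8.7, 3.9) to (9.5, 3.1), a distance of √(0.8² + 0.8²) ≈ 1.1.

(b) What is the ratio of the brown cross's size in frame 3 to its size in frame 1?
1.4×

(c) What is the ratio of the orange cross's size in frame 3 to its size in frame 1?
0.7×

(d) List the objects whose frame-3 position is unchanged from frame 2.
none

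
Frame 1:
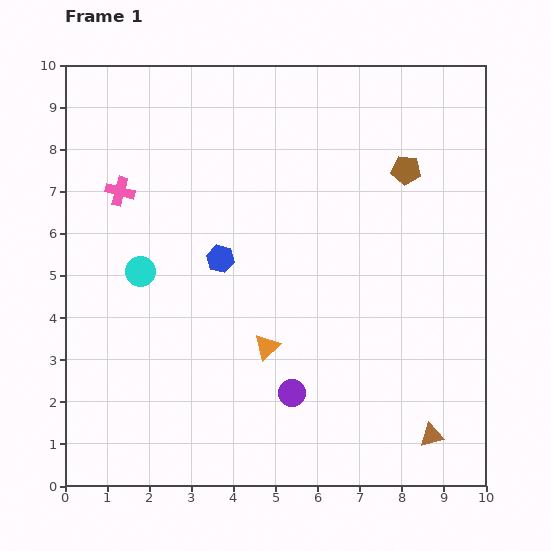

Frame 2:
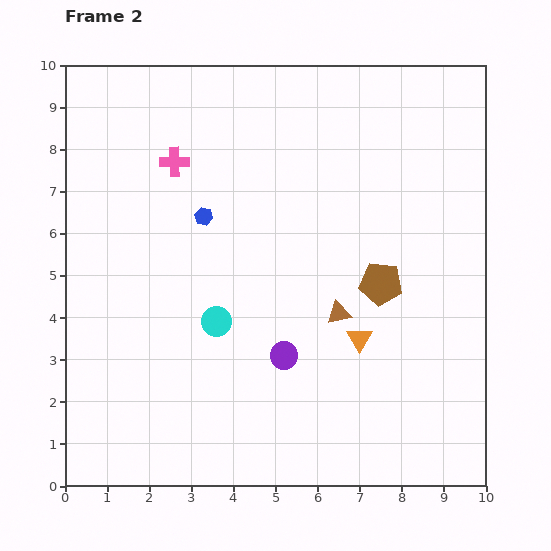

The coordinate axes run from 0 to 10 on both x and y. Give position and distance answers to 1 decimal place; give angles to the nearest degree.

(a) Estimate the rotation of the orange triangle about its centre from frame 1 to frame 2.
18° counter-clockwise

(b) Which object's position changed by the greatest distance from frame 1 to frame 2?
the brown triangle

(moved 3.6; next 2.8)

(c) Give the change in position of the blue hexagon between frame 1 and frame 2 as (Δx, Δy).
(-0.4, 1.0)

The blue hexagon was at (3.7, 5.4) in frame 1 and (3.3, 6.4) in frame 2.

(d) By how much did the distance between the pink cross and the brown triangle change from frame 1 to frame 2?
-4.1

Distance in frame 1: 9.4. Distance in frame 2: 5.3.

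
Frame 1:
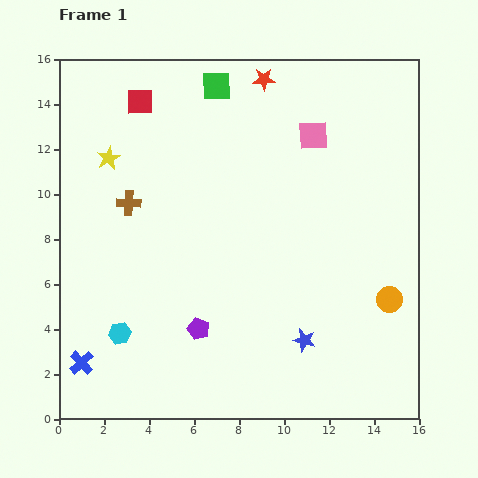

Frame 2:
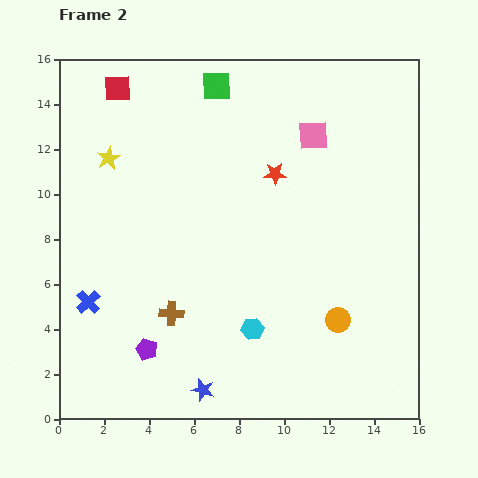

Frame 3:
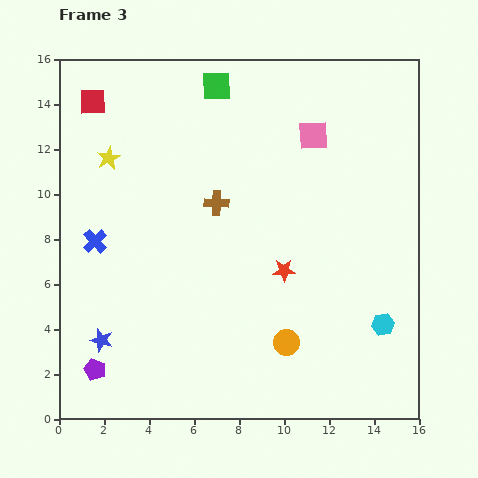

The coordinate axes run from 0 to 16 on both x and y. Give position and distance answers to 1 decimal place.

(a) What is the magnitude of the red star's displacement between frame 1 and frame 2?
4.2

The red star moved from (9.1, 15.1) to (9.6, 10.9), a distance of √(0.5² + 4.2²) ≈ 4.2.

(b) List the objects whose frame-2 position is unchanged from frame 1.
the green square, the yellow star, the pink square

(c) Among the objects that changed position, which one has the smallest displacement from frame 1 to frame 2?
the red square

(moved 1.2)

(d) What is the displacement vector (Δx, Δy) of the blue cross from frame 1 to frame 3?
(0.6, 5.4)

The blue cross was at (1.0, 2.5) in frame 1 and (1.6, 7.9) in frame 3.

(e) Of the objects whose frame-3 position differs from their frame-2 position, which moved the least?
the red square

(moved 1.3)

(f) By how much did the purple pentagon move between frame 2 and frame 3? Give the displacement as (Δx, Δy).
(-2.3, -0.9)

The purple pentagon was at (3.9, 3.1) in frame 2 and (1.6, 2.2) in frame 3.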